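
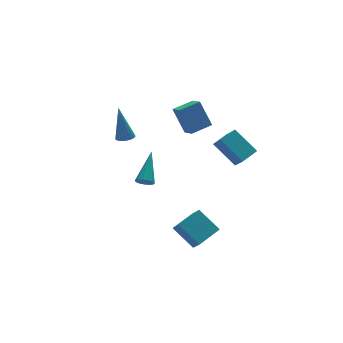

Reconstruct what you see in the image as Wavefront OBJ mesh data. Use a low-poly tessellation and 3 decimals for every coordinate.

v 0.632 -4.195 -3.71
v -0.026 -3.147 -2.696
v 0.592 -3.549 -4.405
v -0.067 -2.5 -3.391
v 2.007 -3.7 -3.329
v 1.348 -2.651 -2.315
v 1.966 -3.053 -4.024
v 1.308 -2.005 -3.01
v -0.232 3.089 0.154
v 0.15 3.467 0.102
v -0.408 3.551 2.226
v -0.037 3.584 0.06
v -0.257 3.615 0.035
v -0.474 3.555 0.03
v -0.649 3.415 0.046
v -0.751 3.219 0.081
v -0.764 3 0.129
v -0.685 2.796 0.181
v -0.528 2.643 0.228
v -0.319 2.567 0.263
v -0.095 2.582 0.279
v 0.104 2.684 0.273
v 0.246 2.856 0.247
v 0.305 3.068 0.204
v 0.271 3.284 0.153
v -1.205 -1.589 -0.081
v -0.765 -1.699 -0.314
v -0.235 -0.291 1.141
v -0.88 -1.478 -0.457
v -1.098 -1.293 -0.482
v -1.35 -1.201 -0.379
v -1.556 -1.233 -0.181
v -1.651 -1.378 0.048
v -1.604 -1.59 0.237
v -1.431 -1.802 0.324
v -1.186 -1.946 0.283
v -0.947 -1.977 0.127
v -0.79 -1.885 -0.096
v 1.662 -1.084 2.46
v 1.301 -0.389 3.901
v 1.649 -0.266 2.062
v 1.288 0.429 3.502
v 2.872 -0.949 2.698
v 2.511 -0.254 4.138
v 2.859 -0.131 2.299
v 2.498 0.564 3.74
v 1.777 -3.317 3.017
v 1.871 -3.945 3.683
v 2.774 -2.917 3.253
v 2.868 -3.546 3.919
v 2.472 -4.394 1.901
v 2.566 -5.023 2.567
v 3.469 -3.995 2.137
v 3.563 -4.623 2.803
f 2 4 1
f 5 2 1
f 1 4 3
f 3 5 1
f 2 8 4
f 6 2 5
f 6 8 2
f 4 8 3
f 7 5 3
f 3 8 7
f 7 6 5
f 8 6 7
f 10 9 12
f 10 12 11
f 12 9 13
f 12 13 11
f 13 9 14
f 13 14 11
f 14 9 15
f 14 15 11
f 15 9 16
f 15 16 11
f 16 9 17
f 16 17 11
f 17 9 18
f 17 18 11
f 18 9 19
f 18 19 11
f 19 9 20
f 19 20 11
f 20 9 21
f 20 21 11
f 21 9 22
f 21 22 11
f 22 9 23
f 22 23 11
f 23 9 24
f 23 24 11
f 24 9 25
f 24 25 11
f 25 9 10
f 25 10 11
f 27 26 29
f 27 29 28
f 29 26 30
f 29 30 28
f 30 26 31
f 30 31 28
f 31 26 32
f 31 32 28
f 32 26 33
f 32 33 28
f 33 26 34
f 33 34 28
f 34 26 35
f 34 35 28
f 35 26 36
f 35 36 28
f 36 26 37
f 36 37 28
f 37 26 38
f 37 38 28
f 38 26 27
f 38 27 28
f 40 42 39
f 43 40 39
f 39 42 41
f 41 43 39
f 40 46 42
f 44 40 43
f 44 46 40
f 42 46 41
f 45 43 41
f 41 46 45
f 45 44 43
f 46 44 45
f 48 50 47
f 51 48 47
f 47 50 49
f 49 51 47
f 48 54 50
f 52 48 51
f 52 54 48
f 50 54 49
f 53 51 49
f 49 54 53
f 53 52 51
f 54 52 53



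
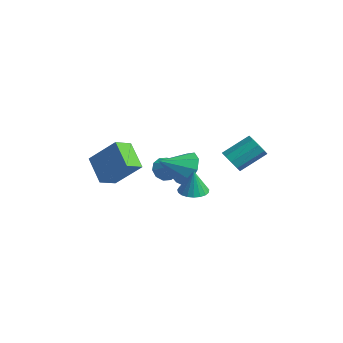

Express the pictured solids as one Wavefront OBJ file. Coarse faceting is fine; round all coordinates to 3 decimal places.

v -2.98 -2.918 -1.719
v -2.889 -3.961 -1.221
v -4.393 -2.575 -0.746
v -4.302 -3.619 -0.247
v -1.758 -2.101 -0.233
v -1.667 -3.145 0.266
v -3.171 -1.759 0.741
v -3.08 -2.802 1.239
v -3.389 0.615 -2.152
v -2.941 0.663 -2.788
v -2.071 0.565 -1.228
v -3.031 1.111 -2.636
v -3.258 1.369 -2.298
v -3.535 1.34 -1.905
v -3.756 1.033 -1.605
v -3.837 0.566 -1.515
v -3.747 0.118 -1.668
v -3.52 -0.14 -2.005
v -3.243 -0.111 -2.399
v -3.022 0.196 -2.698
v 2.918 -0.177 1.617
v 3.483 -0.06 1.186
v 3.907 1.313 2.112
v 3.342 1.197 2.543
v 3.087 0.178 1.014
v 3.512 1.551 1.94
v 2.613 0.25 1.124
v 3.037 1.624 2.05
v 2.281 0.123 1.465
v 2.705 1.496 2.391
v 2.247 -0.145 1.877
v 2.671 1.229 2.803
v 2.527 -0.427 2.167
v 2.951 0.946 3.094
v 2.99 -0.592 2.2
v 3.414 0.781 3.127
v 3.419 -0.563 1.96
v 3.843 0.81 2.887
v 3.614 -0.353 1.56
v 4.038 1.02 2.486
v -0.679 -0.089 -0.583
v 0.333 -0.198 -0.167
v -1.181 -1.511 0.263
v -0.089 0.223 0.291
v -0.787 0.499 0.34
v -1.435 0.5 -0.043
v -1.729 0.225 -0.679
v -1.531 -0.196 -1.27
v -0.935 -0.567 -1.54
v -0.219 -0.714 -1.362
v 0.282 -0.569 -0.82
v 1.131 -1.098 -0.96
v 1.915 -0.943 -0.981
v 1.169 -1.102 0.46
v 1.785 -0.637 -0.976
v 1.541 -0.411 -0.969
v 1.226 -0.304 -0.96
v 0.895 -0.334 -0.951
v 0.604 -0.496 -0.944
v 0.405 -0.762 -0.939
v 0.331 -1.086 -0.938
v 0.396 -1.413 -0.941
v 0.587 -1.685 -0.947
v 0.873 -1.855 -0.955
v 1.203 -1.895 -0.964
v 1.521 -1.797 -0.972
v 1.771 -1.578 -0.978
v 1.911 -1.276 -0.981
f 2 4 1
f 5 2 1
f 1 4 3
f 3 5 1
f 2 8 4
f 6 2 5
f 6 8 2
f 4 8 3
f 7 5 3
f 3 8 7
f 7 6 5
f 8 6 7
f 10 9 12
f 10 12 11
f 12 9 13
f 12 13 11
f 13 9 14
f 13 14 11
f 14 9 15
f 14 15 11
f 15 9 16
f 15 16 11
f 16 9 17
f 16 17 11
f 17 9 18
f 17 18 11
f 18 9 19
f 18 19 11
f 19 9 20
f 19 20 11
f 20 9 10
f 20 10 11
f 22 21 25
f 22 25 23
f 23 25 26
f 23 26 24
f 25 21 27
f 25 27 26
f 26 27 28
f 26 28 24
f 27 21 29
f 27 29 28
f 28 29 30
f 28 30 24
f 29 21 31
f 29 31 30
f 30 31 32
f 30 32 24
f 31 21 33
f 31 33 32
f 32 33 34
f 32 34 24
f 33 21 35
f 33 35 34
f 34 35 36
f 34 36 24
f 35 21 37
f 35 37 36
f 36 37 38
f 36 38 24
f 37 21 39
f 37 39 38
f 38 39 40
f 38 40 24
f 39 21 22
f 39 22 40
f 40 22 23
f 40 23 24
f 42 41 44
f 42 44 43
f 44 41 45
f 44 45 43
f 45 41 46
f 45 46 43
f 46 41 47
f 46 47 43
f 47 41 48
f 47 48 43
f 48 41 49
f 48 49 43
f 49 41 50
f 49 50 43
f 50 41 51
f 50 51 43
f 51 41 42
f 51 42 43
f 53 52 55
f 53 55 54
f 55 52 56
f 55 56 54
f 56 52 57
f 56 57 54
f 57 52 58
f 57 58 54
f 58 52 59
f 58 59 54
f 59 52 60
f 59 60 54
f 60 52 61
f 60 61 54
f 61 52 62
f 61 62 54
f 62 52 63
f 62 63 54
f 63 52 64
f 63 64 54
f 64 52 65
f 64 65 54
f 65 52 66
f 65 66 54
f 66 52 67
f 66 67 54
f 67 52 68
f 67 68 54
f 68 52 53
f 68 53 54



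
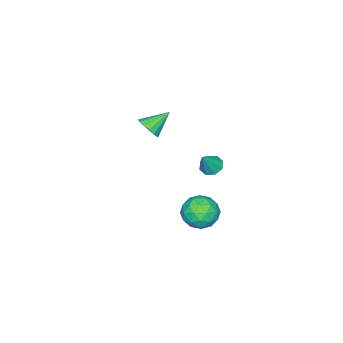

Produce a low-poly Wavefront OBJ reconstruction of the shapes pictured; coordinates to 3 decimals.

v 2.452 4.162 1.08
v 3.353 4.149 0.373
v 1.607 2.891 0.027
v 2.508 2.878 -0.68
v 2.605 2.452 0.38
v 3.127 3.238 1.031
v 1.833 3.802 -0.631
v 2.355 4.588 0.02
v 2.971 3.926 -0.684
v 3.448 3.092 -0.06
v 1.512 3.948 0.46
v 1.989 3.114 1.084
v 2.977 4.267 0.819
v 1.983 2.773 -0.419
v 2.04 2.523 0.204
v 2.57 2.515 -0.212
v 2.844 3.732 1.205
v 3.374 3.724 0.79
v 2.934 2.727 0.794
v 1.586 3.316 -0.39
v 2.116 3.308 -0.805
v 2.39 4.525 0.612
v 2.92 4.517 0.196
v 2.026 4.313 -0.394
v 3.282 4.128 -0.218
v 2.785 3.381 -0.837
v 2.388 3.924 -0.808
v 2.695 4.386 -0.426
v 3.562 3.638 0.149
v 3.066 2.891 -0.47
v 3.123 2.641 0.153
v 3.429 3.103 0.535
v 3.338 3.507 -0.473
v 1.894 4.149 0.87
v 1.398 3.402 0.251
v 1.531 3.937 -0.135
v 1.837 4.399 0.247
v 2.175 3.659 1.237
v 1.678 2.912 0.618
v 2.265 2.654 0.826
v 2.572 3.116 1.208
v 1.622 3.533 0.873
v -2.867 -3.982 0.441
v -2.307 -3.876 1.085
v -4.113 -3.338 1.419
v -2.291 -3.495 0.854
v -2.429 -3.245 0.513
v -2.685 -3.193 0.152
v -2.99 -3.352 -0.131
v -3.261 -3.68 -0.261
v -3.427 -4.089 -0.203
v -3.443 -4.469 0.028
v -3.304 -4.719 0.369
v -3.049 -4.772 0.73
v -2.744 -4.613 1.013
v -2.473 -4.285 1.143
v -1.544 1.417 0.504
v -1.144 1.958 0.22
v -0.636 1.423 1.796
v -1.574 2.147 0.522
v -1.987 1.908 0.813
v -2.141 1.382 0.923
v -1.945 0.877 0.787
v -1.514 0.688 0.485
v -1.101 0.927 0.194
v -0.948 1.453 0.084
f 1 38 17
f 38 12 41
f 17 41 6
f 38 41 17
f 1 17 13
f 17 6 18
f 13 18 2
f 17 18 13
f 1 13 22
f 13 2 23
f 22 23 8
f 13 23 22
f 1 22 34
f 22 8 37
f 34 37 11
f 22 37 34
f 1 34 38
f 34 11 42
f 38 42 12
f 34 42 38
f 2 18 29
f 18 6 32
f 29 32 10
f 18 32 29
f 6 41 19
f 41 12 40
f 19 40 5
f 41 40 19
f 12 42 39
f 42 11 35
f 39 35 3
f 42 35 39
f 11 37 36
f 37 8 24
f 36 24 7
f 37 24 36
f 8 23 28
f 23 2 25
f 28 25 9
f 23 25 28
f 4 30 16
f 30 10 31
f 16 31 5
f 30 31 16
f 4 16 14
f 16 5 15
f 14 15 3
f 16 15 14
f 4 14 21
f 14 3 20
f 21 20 7
f 14 20 21
f 4 21 26
f 21 7 27
f 26 27 9
f 21 27 26
f 4 26 30
f 26 9 33
f 30 33 10
f 26 33 30
f 5 31 19
f 31 10 32
f 19 32 6
f 31 32 19
f 3 15 39
f 15 5 40
f 39 40 12
f 15 40 39
f 7 20 36
f 20 3 35
f 36 35 11
f 20 35 36
f 9 27 28
f 27 7 24
f 28 24 8
f 27 24 28
f 10 33 29
f 33 9 25
f 29 25 2
f 33 25 29
f 44 43 46
f 44 46 45
f 46 43 47
f 46 47 45
f 47 43 48
f 47 48 45
f 48 43 49
f 48 49 45
f 49 43 50
f 49 50 45
f 50 43 51
f 50 51 45
f 51 43 52
f 51 52 45
f 52 43 53
f 52 53 45
f 53 43 54
f 53 54 45
f 54 43 55
f 54 55 45
f 55 43 56
f 55 56 45
f 56 43 44
f 56 44 45
f 58 57 60
f 58 60 59
f 60 57 61
f 60 61 59
f 61 57 62
f 61 62 59
f 62 57 63
f 62 63 59
f 63 57 64
f 63 64 59
f 64 57 65
f 64 65 59
f 65 57 66
f 65 66 59
f 66 57 58
f 66 58 59



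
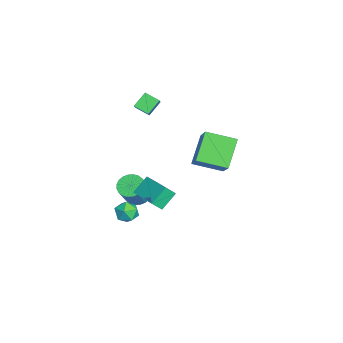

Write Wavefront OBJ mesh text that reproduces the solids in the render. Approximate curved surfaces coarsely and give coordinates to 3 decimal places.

v -0.795 -1.246 -1.181
v -0.546 -1.788 -0.52
v 0.767 -0.098 -0.828
v 1.015 -0.639 -0.167
v -0.095 -1.941 -2.013
v 0.153 -2.482 -1.352
v 1.466 -0.792 -1.66
v 1.715 -1.334 -0.999
v -0.489 1.168 3.135
v 1.04 1.505 4.58
v -0.423 2.894 2.664
v 1.105 3.23 4.109
v 0.875 0.75 1.791
v 2.403 1.086 3.236
v 0.94 2.475 1.32
v 2.469 2.812 2.765
v -1.789 -2.42 -3.014
v -1.195 -1.94 -3.284
v -0.297 -2.261 -1.876
v -0.891 -2.74 -1.606
v -1.373 -1.734 -3.123
v -0.474 -2.054 -1.716
v -1.614 -1.632 -2.946
v -0.715 -1.952 -1.539
v -1.881 -1.65 -2.779
v -0.983 -1.97 -1.372
v -2.135 -1.785 -2.648
v -1.237 -2.106 -1.241
v -2.336 -2.017 -2.573
v -1.438 -2.337 -1.165
v -2.454 -2.31 -2.564
v -1.556 -2.631 -1.157
v -2.471 -2.62 -2.624
v -1.572 -2.94 -1.217
v -2.383 -2.899 -2.744
v -1.485 -3.22 -1.336
v -2.206 -3.106 -2.904
v -1.307 -3.426 -1.497
v -1.965 -3.208 -3.081
v -1.066 -3.528 -1.674
v -1.697 -3.19 -3.248
v -0.799 -3.51 -1.841
v -1.443 -3.054 -3.379
v -0.545 -3.375 -1.972
v -1.242 -2.823 -3.455
v -0.344 -3.143 -2.047
v -1.124 -2.529 -3.463
v -0.226 -2.85 -2.056
v -1.108 -2.22 -3.403
v -0.209 -2.54 -1.996
v -1.529 -2.538 -3.719
v -1.026 -2.3 -4.293
v -0.894 -3.66 -3.627
v -0.391 -3.422 -4.201
v -0.374 -3.07 -3.484
v -0.767 -2.376 -3.541
v -1.153 -3.584 -4.379
v -1.546 -2.89 -4.436
v -0.794 -2.947 -4.701
v -0.313 -2.629 -4.148
v -1.607 -3.331 -3.772
v -1.126 -3.013 -3.219
v -4.728 -2.154 3.387
v -3.825 -2.135 4.147
v -4.412 -1.326 2.991
v -3.509 -1.307 3.751
v -4.111 -2.733 2.669
v -3.208 -2.714 3.429
v -3.795 -1.905 2.273
v -2.892 -1.886 3.033
f 2 4 1
f 5 2 1
f 1 4 3
f 3 5 1
f 2 8 4
f 6 2 5
f 6 8 2
f 4 8 3
f 7 5 3
f 3 8 7
f 7 6 5
f 8 6 7
f 10 12 9
f 13 10 9
f 9 12 11
f 11 13 9
f 10 16 12
f 14 10 13
f 14 16 10
f 12 16 11
f 15 13 11
f 11 16 15
f 15 14 13
f 16 14 15
f 18 17 21
f 18 21 19
f 19 21 22
f 19 22 20
f 21 17 23
f 21 23 22
f 22 23 24
f 22 24 20
f 23 17 25
f 23 25 24
f 24 25 26
f 24 26 20
f 25 17 27
f 25 27 26
f 26 27 28
f 26 28 20
f 27 17 29
f 27 29 28
f 28 29 30
f 28 30 20
f 29 17 31
f 29 31 30
f 30 31 32
f 30 32 20
f 31 17 33
f 31 33 32
f 32 33 34
f 32 34 20
f 33 17 35
f 33 35 34
f 34 35 36
f 34 36 20
f 35 17 37
f 35 37 36
f 36 37 38
f 36 38 20
f 37 17 39
f 37 39 38
f 38 39 40
f 38 40 20
f 39 17 41
f 39 41 40
f 40 41 42
f 40 42 20
f 41 17 43
f 41 43 42
f 42 43 44
f 42 44 20
f 43 17 45
f 43 45 44
f 44 45 46
f 44 46 20
f 45 17 47
f 45 47 46
f 46 47 48
f 46 48 20
f 47 17 49
f 47 49 48
f 48 49 50
f 48 50 20
f 49 17 18
f 49 18 50
f 50 18 19
f 50 19 20
f 51 62 56
f 51 56 52
f 51 52 58
f 51 58 61
f 51 61 62
f 52 56 60
f 56 62 55
f 62 61 53
f 61 58 57
f 58 52 59
f 54 60 55
f 54 55 53
f 54 53 57
f 54 57 59
f 54 59 60
f 55 60 56
f 53 55 62
f 57 53 61
f 59 57 58
f 60 59 52
f 64 66 63
f 67 64 63
f 63 66 65
f 65 67 63
f 64 70 66
f 68 64 67
f 68 70 64
f 66 70 65
f 69 67 65
f 65 70 69
f 69 68 67
f 70 68 69



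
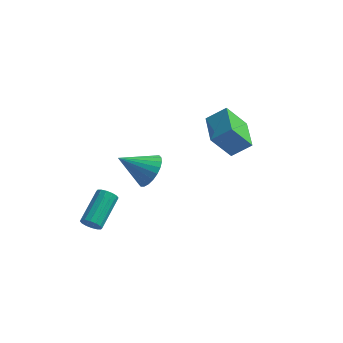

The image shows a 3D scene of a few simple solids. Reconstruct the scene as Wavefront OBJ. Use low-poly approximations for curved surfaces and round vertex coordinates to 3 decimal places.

v -1.733 -3.361 -2.837
v -1.273 -3.25 -3.173
v -1.028 -1.489 -2.259
v -1.487 -1.599 -1.923
v -1.508 -3.139 -3.324
v -1.263 -1.378 -2.409
v -1.803 -3.088 -3.344
v -1.558 -1.326 -2.43
v -2.079 -3.109 -3.229
v -1.834 -1.348 -2.314
v -2.263 -3.198 -3.008
v -2.017 -1.437 -2.093
v -2.304 -3.331 -2.742
v -2.059 -1.569 -1.827
v -2.192 -3.471 -2.501
v -1.947 -1.71 -1.587
v -1.957 -3.582 -2.351
v -1.712 -1.821 -1.436
v -1.662 -3.634 -2.33
v -1.417 -1.872 -1.416
v -1.386 -3.612 -2.446
v -1.141 -1.851 -1.531
v -1.203 -3.523 -2.667
v -0.957 -1.762 -1.752
v -1.161 -3.391 -2.933
v -0.916 -1.629 -2.018
v -0.888 3.28 -3.888
v -0.404 3.685 -3.024
v -2.412 2.72 -2.772
v -0.623 4.015 -3.157
v -0.882 4.233 -3.401
v -1.142 4.306 -3.72
v -1.364 4.223 -4.064
v -1.513 3.996 -4.381
v -1.566 3.66 -4.623
v -1.517 3.267 -4.754
v -1.372 2.875 -4.752
v -1.153 2.545 -4.619
v -0.894 2.327 -4.375
v -0.634 2.255 -4.056
v -0.413 2.338 -3.712
v -0.264 2.565 -3.395
v -0.21 2.9 -3.153
v -0.259 3.294 -3.022
v 4.285 -0.067 1.187
v 3.387 -0.569 2.54
v 3.554 1.627 1.33
v 2.656 1.125 2.683
v 5.224 0.275 1.937
v 4.326 -0.227 3.29
v 4.493 1.969 2.08
v 3.595 1.467 3.433
f 2 1 5
f 2 5 3
f 3 5 6
f 3 6 4
f 5 1 7
f 5 7 6
f 6 7 8
f 6 8 4
f 7 1 9
f 7 9 8
f 8 9 10
f 8 10 4
f 9 1 11
f 9 11 10
f 10 11 12
f 10 12 4
f 11 1 13
f 11 13 12
f 12 13 14
f 12 14 4
f 13 1 15
f 13 15 14
f 14 15 16
f 14 16 4
f 15 1 17
f 15 17 16
f 16 17 18
f 16 18 4
f 17 1 19
f 17 19 18
f 18 19 20
f 18 20 4
f 19 1 21
f 19 21 20
f 20 21 22
f 20 22 4
f 21 1 23
f 21 23 22
f 22 23 24
f 22 24 4
f 23 1 25
f 23 25 24
f 24 25 26
f 24 26 4
f 25 1 2
f 25 2 26
f 26 2 3
f 26 3 4
f 28 27 30
f 28 30 29
f 30 27 31
f 30 31 29
f 31 27 32
f 31 32 29
f 32 27 33
f 32 33 29
f 33 27 34
f 33 34 29
f 34 27 35
f 34 35 29
f 35 27 36
f 35 36 29
f 36 27 37
f 36 37 29
f 37 27 38
f 37 38 29
f 38 27 39
f 38 39 29
f 39 27 40
f 39 40 29
f 40 27 41
f 40 41 29
f 41 27 42
f 41 42 29
f 42 27 43
f 42 43 29
f 43 27 44
f 43 44 29
f 44 27 28
f 44 28 29
f 46 48 45
f 49 46 45
f 45 48 47
f 47 49 45
f 46 52 48
f 50 46 49
f 50 52 46
f 48 52 47
f 51 49 47
f 47 52 51
f 51 50 49
f 52 50 51



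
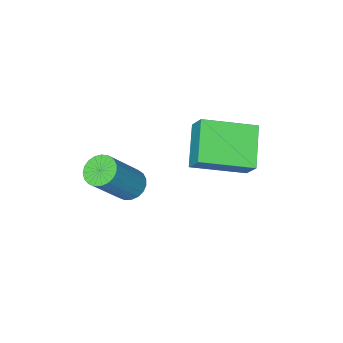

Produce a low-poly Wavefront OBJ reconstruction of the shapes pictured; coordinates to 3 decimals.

v -0.236 1.409 2.457
v -0.117 2.006 3.262
v -1.783 2.391 1.956
v -1.665 2.988 2.762
v 0.685 2.412 1.578
v 0.803 3.009 2.384
v -0.863 3.394 1.078
v -0.744 3.991 1.883
v 0.779 -0.621 -1.735
v 1.277 -0.582 -2.119
v 2.54 -0.48 -0.469
v 2.041 -0.519 -0.085
v 1.213 -0.33 -2.086
v 2.476 -0.228 -0.436
v 1.075 -0.128 -1.992
v 2.338 -0.026 -0.342
v 0.885 -0.012 -1.854
v 2.148 0.09 -0.204
v 0.677 -0.001 -1.695
v 1.94 0.101 -0.046
v 0.486 -0.097 -1.543
v 1.749 0.005 0.106
v 0.346 -0.284 -1.425
v 1.609 -0.182 0.225
v 0.281 -0.529 -1.359
v 1.544 -0.427 0.29
v 0.302 -0.79 -1.359
v 1.565 -0.688 0.29
v 0.405 -1.022 -1.424
v 1.668 -0.92 0.226
v 0.573 -1.185 -1.542
v 1.836 -1.083 0.107
v 0.776 -1.25 -1.694
v 2.039 -1.148 -0.045
v 0.98 -1.206 -1.853
v 2.243 -1.104 -0.203
v 1.149 -1.061 -1.991
v 2.412 -0.959 -0.342
v 1.254 -0.84 -2.085
v 2.517 -0.738 -0.436
f 2 4 1
f 5 2 1
f 1 4 3
f 3 5 1
f 2 8 4
f 6 2 5
f 6 8 2
f 4 8 3
f 7 5 3
f 3 8 7
f 7 6 5
f 8 6 7
f 10 9 13
f 10 13 11
f 11 13 14
f 11 14 12
f 13 9 15
f 13 15 14
f 14 15 16
f 14 16 12
f 15 9 17
f 15 17 16
f 16 17 18
f 16 18 12
f 17 9 19
f 17 19 18
f 18 19 20
f 18 20 12
f 19 9 21
f 19 21 20
f 20 21 22
f 20 22 12
f 21 9 23
f 21 23 22
f 22 23 24
f 22 24 12
f 23 9 25
f 23 25 24
f 24 25 26
f 24 26 12
f 25 9 27
f 25 27 26
f 26 27 28
f 26 28 12
f 27 9 29
f 27 29 28
f 28 29 30
f 28 30 12
f 29 9 31
f 29 31 30
f 30 31 32
f 30 32 12
f 31 9 33
f 31 33 32
f 32 33 34
f 32 34 12
f 33 9 35
f 33 35 34
f 34 35 36
f 34 36 12
f 35 9 37
f 35 37 36
f 36 37 38
f 36 38 12
f 37 9 39
f 37 39 38
f 38 39 40
f 38 40 12
f 39 9 10
f 39 10 40
f 40 10 11
f 40 11 12



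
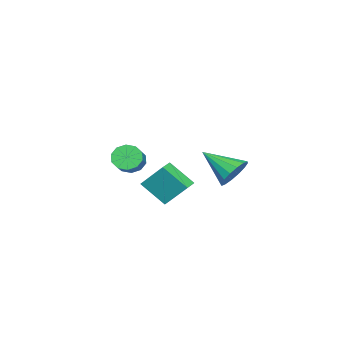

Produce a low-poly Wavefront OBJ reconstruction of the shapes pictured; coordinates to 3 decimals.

v -0.254 -0.584 -3.252
v -0.193 0.673 -1.829
v -0.145 0.805 -4.484
v -0.084 2.063 -3.061
v 0.644 -0.643 -3.239
v 0.705 0.615 -1.816
v 0.753 0.747 -4.471
v 0.814 2.004 -3.048
v 0.903 4.572 -1.598
v 1.533 4.922 -0.849
v 0.577 2.728 -0.462
v 1.043 5.095 -0.71
v 0.514 5.127 -0.809
v 0.09 5.01 -1.119
v -0.116 4.776 -1.558
v -0.05 4.488 -2.007
v 0.272 4.221 -2.347
v 0.762 4.049 -2.486
v 1.291 4.017 -2.388
v 1.715 4.133 -2.077
v 1.921 4.367 -1.639
v 1.855 4.656 -1.189
v -3.458 -2.802 -3.49
v -3.016 -2.586 -4.232
v -1.94 -2.382 -3.531
v -2.382 -2.598 -2.79
v -3.237 -2.126 -4.026
v -2.161 -1.923 -3.325
v -3.542 -1.925 -3.616
v -2.467 -1.721 -2.915
v -3.816 -2.058 -3.157
v -2.74 -1.854 -2.456
v -3.952 -2.476 -2.826
v -2.877 -2.272 -2.125
v -3.9 -3.018 -2.749
v -2.824 -2.814 -2.048
v -3.679 -3.477 -2.955
v -2.603 -3.274 -2.254
v -3.373 -3.679 -3.365
v -2.298 -3.475 -2.664
v -3.1 -3.546 -3.824
v -2.024 -3.342 -3.123
v -2.963 -3.128 -4.155
v -1.888 -2.924 -3.454
f 2 4 1
f 5 2 1
f 1 4 3
f 3 5 1
f 2 8 4
f 6 2 5
f 6 8 2
f 4 8 3
f 7 5 3
f 3 8 7
f 7 6 5
f 8 6 7
f 10 9 12
f 10 12 11
f 12 9 13
f 12 13 11
f 13 9 14
f 13 14 11
f 14 9 15
f 14 15 11
f 15 9 16
f 15 16 11
f 16 9 17
f 16 17 11
f 17 9 18
f 17 18 11
f 18 9 19
f 18 19 11
f 19 9 20
f 19 20 11
f 20 9 21
f 20 21 11
f 21 9 22
f 21 22 11
f 22 9 10
f 22 10 11
f 24 23 27
f 24 27 25
f 25 27 28
f 25 28 26
f 27 23 29
f 27 29 28
f 28 29 30
f 28 30 26
f 29 23 31
f 29 31 30
f 30 31 32
f 30 32 26
f 31 23 33
f 31 33 32
f 32 33 34
f 32 34 26
f 33 23 35
f 33 35 34
f 34 35 36
f 34 36 26
f 35 23 37
f 35 37 36
f 36 37 38
f 36 38 26
f 37 23 39
f 37 39 38
f 38 39 40
f 38 40 26
f 39 23 41
f 39 41 40
f 40 41 42
f 40 42 26
f 41 23 43
f 41 43 42
f 42 43 44
f 42 44 26
f 43 23 24
f 43 24 44
f 44 24 25
f 44 25 26



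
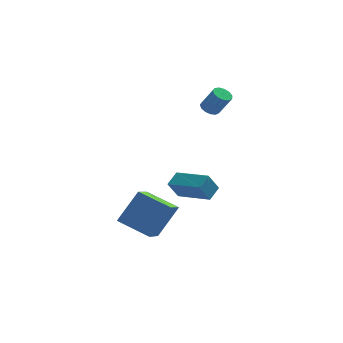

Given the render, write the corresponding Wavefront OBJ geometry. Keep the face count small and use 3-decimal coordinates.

v 0.719 -5.002 -0.446
v 1.191 -4.334 -0.004
v -0.736 -3.707 -0.852
v -0.264 -3.038 -0.41
v 1.244 -4.722 -1.43
v 1.716 -4.053 -0.988
v -0.211 -3.426 -1.836
v 0.261 -2.758 -1.394
v -1.176 -2.855 -4.939
v -1.64 -4.284 -4.165
v -2.722 -1.985 -4.259
v -3.185 -3.413 -3.484
v -0.115 -2.287 -3.256
v -0.578 -3.715 -2.481
v -1.66 -1.416 -2.575
v -2.124 -2.845 -1.801
v 1.649 1.437 1.879
v 2.019 1.852 1.814
v 2.642 1.477 2.975
v 2.271 1.063 3.041
v 1.78 1.972 1.981
v 2.403 1.598 3.142
v 1.499 1.922 2.116
v 2.122 1.548 3.277
v 1.266 1.719 2.175
v 1.889 1.345 3.337
v 1.154 1.426 2.141
v 1.777 1.052 3.302
v 1.199 1.136 2.024
v 1.822 0.762 3.185
v 1.387 0.942 1.86
v 2.01 0.568 3.022
v 1.658 0.906 1.703
v 2.281 0.531 2.865
v 1.926 1.038 1.602
v 2.549 0.663 2.763
v 2.106 1.296 1.589
v 2.729 0.922 2.75
v 2.141 1.6 1.668
v 2.764 1.226 2.829
f 2 4 1
f 5 2 1
f 1 4 3
f 3 5 1
f 2 8 4
f 6 2 5
f 6 8 2
f 4 8 3
f 7 5 3
f 3 8 7
f 7 6 5
f 8 6 7
f 10 12 9
f 13 10 9
f 9 12 11
f 11 13 9
f 10 16 12
f 14 10 13
f 14 16 10
f 12 16 11
f 15 13 11
f 11 16 15
f 15 14 13
f 16 14 15
f 18 17 21
f 18 21 19
f 19 21 22
f 19 22 20
f 21 17 23
f 21 23 22
f 22 23 24
f 22 24 20
f 23 17 25
f 23 25 24
f 24 25 26
f 24 26 20
f 25 17 27
f 25 27 26
f 26 27 28
f 26 28 20
f 27 17 29
f 27 29 28
f 28 29 30
f 28 30 20
f 29 17 31
f 29 31 30
f 30 31 32
f 30 32 20
f 31 17 33
f 31 33 32
f 32 33 34
f 32 34 20
f 33 17 35
f 33 35 34
f 34 35 36
f 34 36 20
f 35 17 37
f 35 37 36
f 36 37 38
f 36 38 20
f 37 17 39
f 37 39 38
f 38 39 40
f 38 40 20
f 39 17 18
f 39 18 40
f 40 18 19
f 40 19 20



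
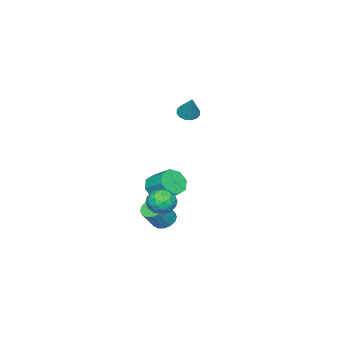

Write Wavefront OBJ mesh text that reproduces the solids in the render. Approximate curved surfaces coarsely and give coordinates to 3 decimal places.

v 0.928 1.368 -2.964
v 1.4 1.701 -3.26
v 2.165 1.566 -2.192
v 1.692 1.232 -1.896
v 1.217 1.934 -3.099
v 1.982 1.798 -2.032
v 0.957 2.014 -2.903
v 1.721 1.879 -1.835
v 0.688 1.921 -2.722
v 1.453 1.786 -1.654
v 0.484 1.68 -2.606
v 1.248 1.545 -1.539
v 0.399 1.355 -2.586
v 1.163 1.22 -1.519
v 0.455 1.034 -2.668
v 1.22 0.899 -1.6
v 0.638 0.802 -2.828
v 1.403 0.666 -1.761
v 0.899 0.721 -3.025
v 1.663 0.586 -1.957
v 1.167 0.814 -3.206
v 1.932 0.679 -2.138
v 1.372 1.055 -3.321
v 2.136 0.92 -2.254
v 1.457 1.38 -3.341
v 2.221 1.245 -2.274
v 2.343 2.576 -0.036
v 2.892 3.104 -0.19
v 2.668 1.936 -1.07
v 3.217 2.464 -1.224
v 3.295 1.989 -0.613
v 3.095 2.385 0.026
v 2.465 2.655 -1.286
v 2.265 3.051 -0.647
v 2.968 3.153 -0.963
v 3.481 2.742 -0.547
v 2.079 2.298 -0.713
v 2.592 1.887 -0.297
v 2.589 2.896 -0.022
v 2.971 2.144 -1.238
v 3.017 1.865 -0.879
v 3.34 2.175 -0.969
v 2.708 2.473 0.105
v 3.031 2.784 0.014
v 3.268 2.129 -0.234
v 2.529 2.256 -1.274
v 2.852 2.567 -1.365
v 2.22 2.865 -0.291
v 2.543 3.175 -0.381
v 2.292 2.911 -1.026
v 2.957 3.236 -0.567
v 3.148 2.86 -1.175
v 2.706 2.972 -1.211
v 2.588 3.204 -0.836
v 3.258 2.994 -0.323
v 3.449 2.618 -0.931
v 3.495 2.338 -0.571
v 3.377 2.571 -0.196
v 3.303 3.023 -0.777
v 2.111 2.422 -0.329
v 2.302 2.046 -0.937
v 2.183 2.469 -1.064
v 2.065 2.702 -0.689
v 2.412 2.18 -0.085
v 2.603 1.804 -0.693
v 2.972 1.836 -0.424
v 2.854 2.068 -0.049
v 2.257 2.017 -0.483
v -0.357 0.061 -1.702
v 0.003 -0.38 -1.14
v 0.137 0.678 -0.396
v -0.223 1.119 -0.958
v 0.4 -0.146 -1.544
v 0.533 0.912 -0.8
v 0.353 0.21 -2.04
v 0.486 1.267 -1.296
v -0.109 0.478 -2.339
v 0.024 1.536 -1.594
v -0.717 0.502 -2.264
v -0.583 1.56 -1.52
v -1.113 0.268 -1.86
v -0.98 1.326 -1.116
v -1.066 -0.087 -1.364
v -0.933 0.97 -0.62
v -0.604 -0.356 -1.066
v -0.471 0.702 -0.321
v -3.995 -0.655 1.909
v -3.44 -0.799 1.733
v -3.445 -0.045 3.151
v -3.49 -0.515 1.616
v -3.676 -0.27 1.578
v -3.947 -0.127 1.628
v -4.232 -0.126 1.753
v -4.452 -0.267 1.92
v -4.551 -0.512 2.084
v -4.5 -0.795 2.201
v -4.315 -1.041 2.239
v -4.043 -1.183 2.189
v -3.759 -1.184 2.064
v -3.538 -1.044 1.897
f 2 1 5
f 2 5 3
f 3 5 6
f 3 6 4
f 5 1 7
f 5 7 6
f 6 7 8
f 6 8 4
f 7 1 9
f 7 9 8
f 8 9 10
f 8 10 4
f 9 1 11
f 9 11 10
f 10 11 12
f 10 12 4
f 11 1 13
f 11 13 12
f 12 13 14
f 12 14 4
f 13 1 15
f 13 15 14
f 14 15 16
f 14 16 4
f 15 1 17
f 15 17 16
f 16 17 18
f 16 18 4
f 17 1 19
f 17 19 18
f 18 19 20
f 18 20 4
f 19 1 21
f 19 21 20
f 20 21 22
f 20 22 4
f 21 1 23
f 21 23 22
f 22 23 24
f 22 24 4
f 23 1 25
f 23 25 24
f 24 25 26
f 24 26 4
f 25 1 2
f 25 2 26
f 26 2 3
f 26 3 4
f 27 64 43
f 64 38 67
f 43 67 32
f 64 67 43
f 27 43 39
f 43 32 44
f 39 44 28
f 43 44 39
f 27 39 48
f 39 28 49
f 48 49 34
f 39 49 48
f 27 48 60
f 48 34 63
f 60 63 37
f 48 63 60
f 27 60 64
f 60 37 68
f 64 68 38
f 60 68 64
f 28 44 55
f 44 32 58
f 55 58 36
f 44 58 55
f 32 67 45
f 67 38 66
f 45 66 31
f 67 66 45
f 38 68 65
f 68 37 61
f 65 61 29
f 68 61 65
f 37 63 62
f 63 34 50
f 62 50 33
f 63 50 62
f 34 49 54
f 49 28 51
f 54 51 35
f 49 51 54
f 30 56 42
f 56 36 57
f 42 57 31
f 56 57 42
f 30 42 40
f 42 31 41
f 40 41 29
f 42 41 40
f 30 40 47
f 40 29 46
f 47 46 33
f 40 46 47
f 30 47 52
f 47 33 53
f 52 53 35
f 47 53 52
f 30 52 56
f 52 35 59
f 56 59 36
f 52 59 56
f 31 57 45
f 57 36 58
f 45 58 32
f 57 58 45
f 29 41 65
f 41 31 66
f 65 66 38
f 41 66 65
f 33 46 62
f 46 29 61
f 62 61 37
f 46 61 62
f 35 53 54
f 53 33 50
f 54 50 34
f 53 50 54
f 36 59 55
f 59 35 51
f 55 51 28
f 59 51 55
f 70 69 73
f 70 73 71
f 71 73 74
f 71 74 72
f 73 69 75
f 73 75 74
f 74 75 76
f 74 76 72
f 75 69 77
f 75 77 76
f 76 77 78
f 76 78 72
f 77 69 79
f 77 79 78
f 78 79 80
f 78 80 72
f 79 69 81
f 79 81 80
f 80 81 82
f 80 82 72
f 81 69 83
f 81 83 82
f 82 83 84
f 82 84 72
f 83 69 85
f 83 85 84
f 84 85 86
f 84 86 72
f 85 69 70
f 85 70 86
f 86 70 71
f 86 71 72
f 88 87 90
f 88 90 89
f 90 87 91
f 90 91 89
f 91 87 92
f 91 92 89
f 92 87 93
f 92 93 89
f 93 87 94
f 93 94 89
f 94 87 95
f 94 95 89
f 95 87 96
f 95 96 89
f 96 87 97
f 96 97 89
f 97 87 98
f 97 98 89
f 98 87 99
f 98 99 89
f 99 87 100
f 99 100 89
f 100 87 88
f 100 88 89



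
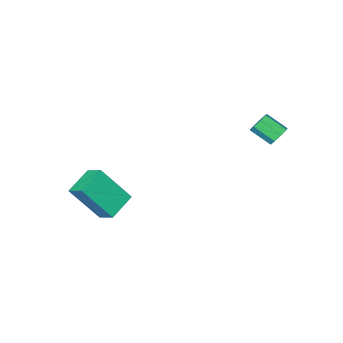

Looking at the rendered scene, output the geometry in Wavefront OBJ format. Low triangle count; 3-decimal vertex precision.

v 1.656 -2.537 -3.674
v 1.565 -1.611 -3.146
v 2.932 -2.096 -4.229
v 2.841 -1.17 -3.701
v 2.679 -3.39 -1.999
v 2.588 -2.464 -1.471
v 3.955 -2.949 -2.554
v 3.864 -2.023 -2.026
v -2.656 3.244 1.848
v -2.19 3.549 1.9
v -1.717 2.721 2.523
v -2.184 2.416 2.472
v -2.471 3.626 2.214
v -1.998 2.797 2.838
v -2.861 3.478 2.314
v -2.388 2.65 2.938
v -3.131 3.194 2.141
v -2.658 2.365 2.765
v -3.123 2.939 1.797
v -2.65 2.111 2.42
v -2.842 2.863 1.482
v -2.369 2.034 2.106
v -2.452 3.01 1.382
v -1.979 2.182 2.006
v -2.182 3.295 1.555
v -1.709 2.466 2.179
f 2 4 1
f 5 2 1
f 1 4 3
f 3 5 1
f 2 8 4
f 6 2 5
f 6 8 2
f 4 8 3
f 7 5 3
f 3 8 7
f 7 6 5
f 8 6 7
f 10 9 13
f 10 13 11
f 11 13 14
f 11 14 12
f 13 9 15
f 13 15 14
f 14 15 16
f 14 16 12
f 15 9 17
f 15 17 16
f 16 17 18
f 16 18 12
f 17 9 19
f 17 19 18
f 18 19 20
f 18 20 12
f 19 9 21
f 19 21 20
f 20 21 22
f 20 22 12
f 21 9 23
f 21 23 22
f 22 23 24
f 22 24 12
f 23 9 25
f 23 25 24
f 24 25 26
f 24 26 12
f 25 9 10
f 25 10 26
f 26 10 11
f 26 11 12



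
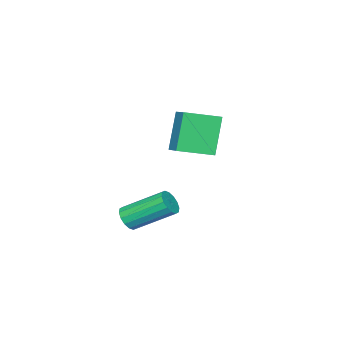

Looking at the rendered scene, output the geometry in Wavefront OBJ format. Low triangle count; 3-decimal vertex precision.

v -4.173 -1.301 0.288
v -5.068 -1.609 2.241
v -3.398 -0.245 0.81
v -4.293 -0.553 2.763
v -2.887 -2.447 0.697
v -3.782 -2.755 2.65
v -2.112 -1.391 1.219
v -3.007 -1.699 3.172
v 1.573 -1.022 -1.353
v 2.159 -0.719 -1.349
v 1.313 0.905 -0.184
v 0.727 0.602 -0.187
v 2 -0.601 -1.628
v 1.155 1.022 -0.463
v 1.727 -0.597 -1.833
v 0.882 1.027 -0.668
v 1.413 -0.706 -1.909
v 0.567 0.918 -0.744
v 1.141 -0.9 -1.836
v 0.295 0.724 -0.671
v 0.985 -1.126 -1.634
v 0.139 0.497 -0.469
v 0.987 -1.325 -1.356
v 0.141 0.299 -0.191
v 1.145 -1.442 -1.077
v 0.3 0.181 0.088
v 1.418 -1.447 -0.872
v 0.573 0.177 0.293
v 1.733 -1.338 -0.796
v 0.887 0.286 0.369
v 2.005 -1.144 -0.869
v 1.159 0.48 0.296
v 2.161 -0.917 -1.071
v 1.315 0.706 0.094
f 2 4 1
f 5 2 1
f 1 4 3
f 3 5 1
f 2 8 4
f 6 2 5
f 6 8 2
f 4 8 3
f 7 5 3
f 3 8 7
f 7 6 5
f 8 6 7
f 10 9 13
f 10 13 11
f 11 13 14
f 11 14 12
f 13 9 15
f 13 15 14
f 14 15 16
f 14 16 12
f 15 9 17
f 15 17 16
f 16 17 18
f 16 18 12
f 17 9 19
f 17 19 18
f 18 19 20
f 18 20 12
f 19 9 21
f 19 21 20
f 20 21 22
f 20 22 12
f 21 9 23
f 21 23 22
f 22 23 24
f 22 24 12
f 23 9 25
f 23 25 24
f 24 25 26
f 24 26 12
f 25 9 27
f 25 27 26
f 26 27 28
f 26 28 12
f 27 9 29
f 27 29 28
f 28 29 30
f 28 30 12
f 29 9 31
f 29 31 30
f 30 31 32
f 30 32 12
f 31 9 33
f 31 33 32
f 32 33 34
f 32 34 12
f 33 9 10
f 33 10 34
f 34 10 11
f 34 11 12



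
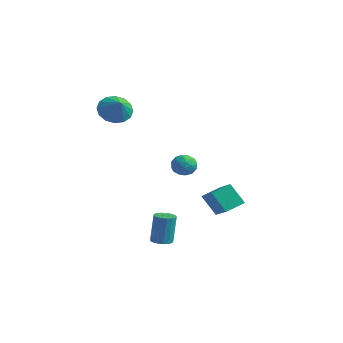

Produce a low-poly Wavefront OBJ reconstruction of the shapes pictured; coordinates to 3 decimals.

v 3.513 -1.543 -0.837
v 3.721 -0.506 -0.41
v 1.929 -0.872 -1.691
v 2.138 0.164 -1.264
v 4.262 -1.224 -1.976
v 4.471 -0.188 -1.549
v 2.679 -0.554 -2.83
v 2.887 0.483 -2.403
v -3.485 -2.229 3.277
v -2.879 -1.67 2.747
v -2.535 -2.551 4.023
v -3.058 -1.363 3.108
v -3.351 -1.287 3.515
v -3.681 -1.464 3.858
v -3.958 -1.845 4.045
v -4.108 -2.329 4.027
v -4.091 -2.787 3.808
v -3.912 -3.094 3.446
v -3.618 -3.17 3.04
v -3.289 -2.993 2.696
v -3.012 -2.612 2.509
v -2.862 -2.128 2.527
v -1.899 1.866 -1.289
v -1.316 1.389 -1.218
v -2.664 0.991 -0.902
v -2.081 0.514 -0.831
v -2.146 1.105 -0.362
v -1.673 1.646 -0.601
v -2.307 0.734 -1.519
v -1.834 1.275 -1.758
v -1.568 0.689 -1.359
v -1.468 0.918 -0.645
v -2.512 1.462 -1.475
v -2.412 1.691 -0.761
v -1.541 1.705 -1.288
v -2.439 0.675 -0.832
v -2.478 1.023 -0.557
v -2.135 0.742 -0.515
v -1.751 1.856 -0.925
v -1.408 1.575 -0.883
v -1.895 1.408 -0.38
v -2.572 0.805 -1.237
v -2.229 0.524 -1.195
v -1.845 1.638 -1.605
v -1.502 1.357 -1.563
v -2.085 0.972 -1.74
v -1.346 1.013 -1.329
v -1.795 0.498 -1.101
v -1.928 0.628 -1.505
v -1.65 0.946 -1.646
v -1.287 1.147 -0.908
v -1.737 0.633 -0.681
v -1.775 0.98 -0.406
v -1.497 1.298 -0.546
v -1.435 0.736 -0.992
v -2.243 1.747 -1.439
v -2.693 1.233 -1.212
v -2.483 1.082 -1.574
v -2.205 1.4 -1.714
v -2.185 1.882 -1.019
v -2.634 1.367 -0.791
v -2.33 1.434 -0.474
v -2.052 1.752 -0.615
v -2.545 1.644 -1.128
v 2.024 -3.541 -4.114
v 2.604 -3.563 -4.122
v 2.635 -3.361 -2.414
v 2.056 -3.339 -2.406
v 2.547 -3.293 -4.153
v 2.579 -3.091 -2.445
v 2.371 -3.08 -4.175
v 2.402 -2.878 -2.467
v 2.115 -2.972 -4.183
v 2.146 -2.771 -2.475
v 1.838 -2.995 -4.175
v 1.87 -2.793 -2.467
v 1.604 -3.143 -4.153
v 1.636 -2.941 -2.445
v 1.467 -3.382 -4.122
v 1.498 -3.18 -2.415
v 1.457 -3.657 -4.09
v 1.488 -3.456 -2.382
v 1.577 -3.906 -4.063
v 1.608 -3.704 -2.355
v 1.799 -4.071 -4.047
v 1.831 -3.87 -2.339
v 2.073 -4.115 -4.047
v 2.105 -3.913 -2.339
v 2.336 -4.027 -4.062
v 2.368 -3.825 -2.354
v 2.528 -3.828 -4.089
v 2.559 -3.626 -2.382
f 2 4 1
f 5 2 1
f 1 4 3
f 3 5 1
f 2 8 4
f 6 2 5
f 6 8 2
f 4 8 3
f 7 5 3
f 3 8 7
f 7 6 5
f 8 6 7
f 10 9 12
f 10 12 11
f 12 9 13
f 12 13 11
f 13 9 14
f 13 14 11
f 14 9 15
f 14 15 11
f 15 9 16
f 15 16 11
f 16 9 17
f 16 17 11
f 17 9 18
f 17 18 11
f 18 9 19
f 18 19 11
f 19 9 20
f 19 20 11
f 20 9 21
f 20 21 11
f 21 9 22
f 21 22 11
f 22 9 10
f 22 10 11
f 23 60 39
f 60 34 63
f 39 63 28
f 60 63 39
f 23 39 35
f 39 28 40
f 35 40 24
f 39 40 35
f 23 35 44
f 35 24 45
f 44 45 30
f 35 45 44
f 23 44 56
f 44 30 59
f 56 59 33
f 44 59 56
f 23 56 60
f 56 33 64
f 60 64 34
f 56 64 60
f 24 40 51
f 40 28 54
f 51 54 32
f 40 54 51
f 28 63 41
f 63 34 62
f 41 62 27
f 63 62 41
f 34 64 61
f 64 33 57
f 61 57 25
f 64 57 61
f 33 59 58
f 59 30 46
f 58 46 29
f 59 46 58
f 30 45 50
f 45 24 47
f 50 47 31
f 45 47 50
f 26 52 38
f 52 32 53
f 38 53 27
f 52 53 38
f 26 38 36
f 38 27 37
f 36 37 25
f 38 37 36
f 26 36 43
f 36 25 42
f 43 42 29
f 36 42 43
f 26 43 48
f 43 29 49
f 48 49 31
f 43 49 48
f 26 48 52
f 48 31 55
f 52 55 32
f 48 55 52
f 27 53 41
f 53 32 54
f 41 54 28
f 53 54 41
f 25 37 61
f 37 27 62
f 61 62 34
f 37 62 61
f 29 42 58
f 42 25 57
f 58 57 33
f 42 57 58
f 31 49 50
f 49 29 46
f 50 46 30
f 49 46 50
f 32 55 51
f 55 31 47
f 51 47 24
f 55 47 51
f 66 65 69
f 66 69 67
f 67 69 70
f 67 70 68
f 69 65 71
f 69 71 70
f 70 71 72
f 70 72 68
f 71 65 73
f 71 73 72
f 72 73 74
f 72 74 68
f 73 65 75
f 73 75 74
f 74 75 76
f 74 76 68
f 75 65 77
f 75 77 76
f 76 77 78
f 76 78 68
f 77 65 79
f 77 79 78
f 78 79 80
f 78 80 68
f 79 65 81
f 79 81 80
f 80 81 82
f 80 82 68
f 81 65 83
f 81 83 82
f 82 83 84
f 82 84 68
f 83 65 85
f 83 85 84
f 84 85 86
f 84 86 68
f 85 65 87
f 85 87 86
f 86 87 88
f 86 88 68
f 87 65 89
f 87 89 88
f 88 89 90
f 88 90 68
f 89 65 91
f 89 91 90
f 90 91 92
f 90 92 68
f 91 65 66
f 91 66 92
f 92 66 67
f 92 67 68



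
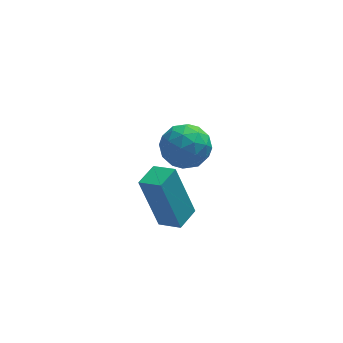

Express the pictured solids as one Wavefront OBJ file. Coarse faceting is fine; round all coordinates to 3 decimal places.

v -3.66 1.438 -3.032
v -2.983 2.027 -2.769
v -2.637 0.333 -3.191
v -1.96 0.922 -2.928
v -2.599 0.637 -2.307
v -3.231 1.32 -2.209
v -2.389 1.04 -3.751
v -3.021 1.723 -3.653
v -2.197 1.781 -3.213
v -2.327 1.532 -2.321
v -3.293 0.828 -3.639
v -3.423 0.579 -2.747
v -3.411 1.829 -2.886
v -2.209 0.531 -3.074
v -2.584 0.363 -2.709
v -2.186 0.709 -2.554
v -3.557 1.414 -2.557
v -3.159 1.76 -2.402
v -2.934 0.943 -2.131
v -2.461 0.6 -3.558
v -2.063 0.946 -3.403
v -3.434 1.651 -3.406
v -3.036 1.997 -3.251
v -2.686 1.417 -3.829
v -2.551 2.031 -2.993
v -1.95 1.382 -3.087
v -2.202 1.451 -3.571
v -2.574 1.853 -3.513
v -2.628 1.885 -2.468
v -2.026 1.236 -2.562
v -2.402 1.068 -2.197
v -2.774 1.469 -2.139
v -2.166 1.741 -2.73
v -3.594 1.124 -3.398
v -2.992 0.475 -3.492
v -2.846 0.891 -3.821
v -3.218 1.292 -3.763
v -3.67 0.978 -2.873
v -3.069 0.329 -2.967
v -3.046 0.507 -2.447
v -3.418 0.909 -2.389
v -3.454 0.619 -3.23
v -3.535 -3.33 -2.771
v -4.122 -3.071 -0.803
v -4.163 -2.834 -3.024
v -4.751 -2.575 -1.056
v -2.989 -2.605 -2.704
v -3.577 -2.346 -0.736
v -3.618 -2.109 -2.957
v -4.205 -1.85 -0.989
f 1 38 17
f 38 12 41
f 17 41 6
f 38 41 17
f 1 17 13
f 17 6 18
f 13 18 2
f 17 18 13
f 1 13 22
f 13 2 23
f 22 23 8
f 13 23 22
f 1 22 34
f 22 8 37
f 34 37 11
f 22 37 34
f 1 34 38
f 34 11 42
f 38 42 12
f 34 42 38
f 2 18 29
f 18 6 32
f 29 32 10
f 18 32 29
f 6 41 19
f 41 12 40
f 19 40 5
f 41 40 19
f 12 42 39
f 42 11 35
f 39 35 3
f 42 35 39
f 11 37 36
f 37 8 24
f 36 24 7
f 37 24 36
f 8 23 28
f 23 2 25
f 28 25 9
f 23 25 28
f 4 30 16
f 30 10 31
f 16 31 5
f 30 31 16
f 4 16 14
f 16 5 15
f 14 15 3
f 16 15 14
f 4 14 21
f 14 3 20
f 21 20 7
f 14 20 21
f 4 21 26
f 21 7 27
f 26 27 9
f 21 27 26
f 4 26 30
f 26 9 33
f 30 33 10
f 26 33 30
f 5 31 19
f 31 10 32
f 19 32 6
f 31 32 19
f 3 15 39
f 15 5 40
f 39 40 12
f 15 40 39
f 7 20 36
f 20 3 35
f 36 35 11
f 20 35 36
f 9 27 28
f 27 7 24
f 28 24 8
f 27 24 28
f 10 33 29
f 33 9 25
f 29 25 2
f 33 25 29
f 44 46 43
f 47 44 43
f 43 46 45
f 45 47 43
f 44 50 46
f 48 44 47
f 48 50 44
f 46 50 45
f 49 47 45
f 45 50 49
f 49 48 47
f 50 48 49



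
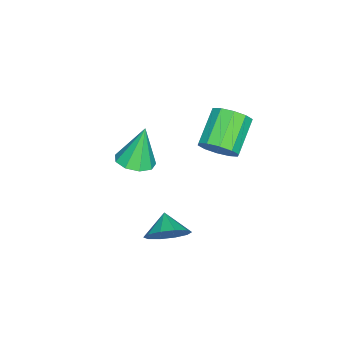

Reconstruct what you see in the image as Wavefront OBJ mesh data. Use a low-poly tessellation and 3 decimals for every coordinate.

v 3.031 0.328 -3.565
v 3.422 0.839 -2.685
v 2.169 -0.168 -2.895
v 2.965 1.241 -2.974
v 2.534 1.295 -3.488
v 2.292 0.98 -4.032
v 2.333 0.416 -4.398
v 2.64 -0.182 -4.446
v 3.097 -0.585 -4.157
v 3.528 -0.639 -3.643
v 3.77 -0.323 -3.099
v 3.729 0.241 -2.733
v -1.597 1.024 -1.169
v -1.066 0.665 -0.376
v -2.792 0.717 0.802
v -3.323 1.076 0.009
v -1.037 1.294 -0.361
v -2.762 1.346 0.818
v -1.222 1.821 -0.654
v -2.947 1.872 0.524
v -1.55 2.043 -1.145
v -3.275 2.095 0.034
v -1.896 1.876 -1.644
v -3.622 1.928 -0.466
v -2.128 1.383 -1.962
v -3.854 1.435 -0.784
v -2.158 0.754 -1.978
v -3.883 0.806 -0.799
v -1.973 0.228 -1.684
v -3.698 0.279 -0.506
v -1.645 0.005 -1.194
v -3.37 0.057 -0.015
v -1.298 0.172 -0.694
v -3.024 0.224 0.484
v 0.964 -2.049 -0.794
v 1.598 -2.737 -0.537
v 0.476 -1.731 1.254
v 1.899 -2.146 -0.557
v 1.763 -1.51 -0.688
v 1.253 -1.126 -0.869
v 0.608 -1.175 -1.015
v 0.129 -1.632 -1.058
v 0.041 -2.285 -0.978
v 0.385 -2.827 -0.811
v 1 -3.006 -0.637
f 2 1 4
f 2 4 3
f 4 1 5
f 4 5 3
f 5 1 6
f 5 6 3
f 6 1 7
f 6 7 3
f 7 1 8
f 7 8 3
f 8 1 9
f 8 9 3
f 9 1 10
f 9 10 3
f 10 1 11
f 10 11 3
f 11 1 12
f 11 12 3
f 12 1 2
f 12 2 3
f 14 13 17
f 14 17 15
f 15 17 18
f 15 18 16
f 17 13 19
f 17 19 18
f 18 19 20
f 18 20 16
f 19 13 21
f 19 21 20
f 20 21 22
f 20 22 16
f 21 13 23
f 21 23 22
f 22 23 24
f 22 24 16
f 23 13 25
f 23 25 24
f 24 25 26
f 24 26 16
f 25 13 27
f 25 27 26
f 26 27 28
f 26 28 16
f 27 13 29
f 27 29 28
f 28 29 30
f 28 30 16
f 29 13 31
f 29 31 30
f 30 31 32
f 30 32 16
f 31 13 33
f 31 33 32
f 32 33 34
f 32 34 16
f 33 13 14
f 33 14 34
f 34 14 15
f 34 15 16
f 36 35 38
f 36 38 37
f 38 35 39
f 38 39 37
f 39 35 40
f 39 40 37
f 40 35 41
f 40 41 37
f 41 35 42
f 41 42 37
f 42 35 43
f 42 43 37
f 43 35 44
f 43 44 37
f 44 35 45
f 44 45 37
f 45 35 36
f 45 36 37



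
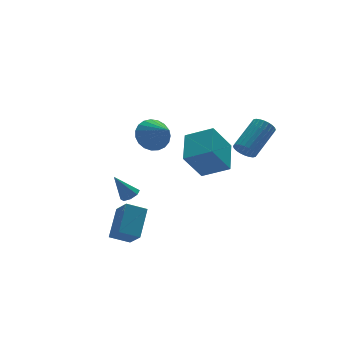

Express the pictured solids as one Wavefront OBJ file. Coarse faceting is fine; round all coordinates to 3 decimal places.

v 3.338 0.632 -1.068
v 2.186 0.599 0.615
v 2.189 1.69 -1.834
v 1.037 1.658 -0.151
v 4.343 2.242 -0.349
v 3.191 2.21 1.334
v 3.194 3.301 -1.115
v 2.042 3.268 0.568
v -3.526 -1.017 -0.131
v -3.078 -1.207 0.166
v -4.214 -0.603 1.171
v -3.038 -0.788 0.053
v -3.284 -0.502 -0.167
v -3.672 -0.519 -0.367
v -3.974 -0.827 -0.428
v -4.014 -1.247 -0.316
v -3.768 -1.532 -0.095
v -3.381 -1.516 0.104
v 1.93 -3.103 2.619
v 2.334 -3.256 2.106
v 3.954 -2.47 3.149
v 3.55 -2.317 3.661
v 2.259 -3.014 2.041
v 3.878 -2.229 3.084
v 2.134 -2.786 2.064
v 3.753 -2 3.107
v 1.977 -2.606 2.172
v 3.596 -1.82 3.215
v 1.814 -2.501 2.347
v 3.433 -1.716 3.39
v 1.668 -2.489 2.564
v 3.287 -1.703 3.606
v 1.562 -2.569 2.789
v 3.181 -1.784 3.831
v 1.512 -2.731 2.988
v 3.132 -1.946 4.031
v 1.526 -2.95 3.131
v 3.146 -2.164 4.174
v 1.602 -3.191 3.196
v 3.221 -2.406 4.239
v 1.727 -3.42 3.173
v 3.346 -2.634 4.216
v 1.884 -3.6 3.065
v 3.503 -2.814 4.108
v 2.047 -3.704 2.89
v 3.666 -2.919 3.933
v 2.193 -3.717 2.674
v 3.812 -2.931 3.716
v 2.299 -3.636 2.449
v 3.918 -2.851 3.491
v 2.348 -3.474 2.249
v 3.968 -2.689 3.292
v -4.229 0.064 -3.705
v -4.183 -0.972 -2.735
v -3.189 1.208 -2.533
v -3.143 0.172 -1.563
v -3.217 -0.352 -4.197
v -3.171 -1.388 -3.227
v -2.177 0.792 -3.025
v -2.131 -0.244 -2.055
v 0.709 4.424 0.4
v 1.738 4.316 0.091
v 0.871 2.856 1.48
v 1.778 4.573 0.457
v 1.632 4.803 0.814
v 1.327 4.968 1.099
v 0.915 5.039 1.264
v 0.468 5.004 1.279
v 0.062 4.868 1.142
v -0.232 4.655 0.877
v -0.363 4.403 0.53
v -0.308 4.154 0.16
v -0.078 3.951 -0.168
v 0.288 3.831 -0.398
v 0.728 3.813 -0.49
v 1.164 3.9 -0.428
v 1.521 4.079 -0.222
f 2 4 1
f 5 2 1
f 1 4 3
f 3 5 1
f 2 8 4
f 6 2 5
f 6 8 2
f 4 8 3
f 7 5 3
f 3 8 7
f 7 6 5
f 8 6 7
f 10 9 12
f 10 12 11
f 12 9 13
f 12 13 11
f 13 9 14
f 13 14 11
f 14 9 15
f 14 15 11
f 15 9 16
f 15 16 11
f 16 9 17
f 16 17 11
f 17 9 18
f 17 18 11
f 18 9 10
f 18 10 11
f 20 19 23
f 20 23 21
f 21 23 24
f 21 24 22
f 23 19 25
f 23 25 24
f 24 25 26
f 24 26 22
f 25 19 27
f 25 27 26
f 26 27 28
f 26 28 22
f 27 19 29
f 27 29 28
f 28 29 30
f 28 30 22
f 29 19 31
f 29 31 30
f 30 31 32
f 30 32 22
f 31 19 33
f 31 33 32
f 32 33 34
f 32 34 22
f 33 19 35
f 33 35 34
f 34 35 36
f 34 36 22
f 35 19 37
f 35 37 36
f 36 37 38
f 36 38 22
f 37 19 39
f 37 39 38
f 38 39 40
f 38 40 22
f 39 19 41
f 39 41 40
f 40 41 42
f 40 42 22
f 41 19 43
f 41 43 42
f 42 43 44
f 42 44 22
f 43 19 45
f 43 45 44
f 44 45 46
f 44 46 22
f 45 19 47
f 45 47 46
f 46 47 48
f 46 48 22
f 47 19 49
f 47 49 48
f 48 49 50
f 48 50 22
f 49 19 51
f 49 51 50
f 50 51 52
f 50 52 22
f 51 19 20
f 51 20 52
f 52 20 21
f 52 21 22
f 54 56 53
f 57 54 53
f 53 56 55
f 55 57 53
f 54 60 56
f 58 54 57
f 58 60 54
f 56 60 55
f 59 57 55
f 55 60 59
f 59 58 57
f 60 58 59
f 62 61 64
f 62 64 63
f 64 61 65
f 64 65 63
f 65 61 66
f 65 66 63
f 66 61 67
f 66 67 63
f 67 61 68
f 67 68 63
f 68 61 69
f 68 69 63
f 69 61 70
f 69 70 63
f 70 61 71
f 70 71 63
f 71 61 72
f 71 72 63
f 72 61 73
f 72 73 63
f 73 61 74
f 73 74 63
f 74 61 75
f 74 75 63
f 75 61 76
f 75 76 63
f 76 61 77
f 76 77 63
f 77 61 62
f 77 62 63



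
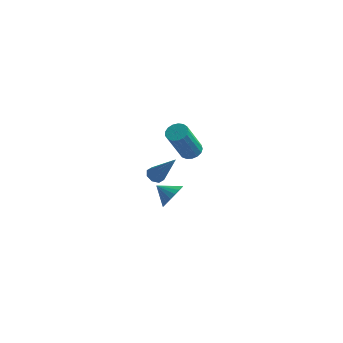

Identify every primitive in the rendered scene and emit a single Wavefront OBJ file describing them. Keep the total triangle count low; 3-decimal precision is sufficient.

v -3.286 -0.453 -2.323
v -2.952 0.09 -1.823
v -4.214 -0.367 -1.797
v -3.084 0.295 -2.088
v -3.255 0.353 -2.4
v -3.433 0.251 -2.696
v -3.582 0.01 -2.919
v -3.672 -0.323 -3.024
v -3.685 -0.682 -2.99
v -3.62 -0.995 -2.824
v -3.489 -1.201 -2.558
v -3.317 -1.259 -2.247
v -3.139 -1.157 -1.95
v -2.991 -0.915 -1.727
v -2.901 -0.582 -1.623
v -2.887 -0.224 -1.657
v -3.76 -1.628 0.018
v -3.45 -1.942 -0.256
v -2.58 -1.912 1.682
v -3.334 -1.562 -0.273
v -3.468 -1.22 -0.119
v -3.773 -1.117 0.115
v -4.071 -1.313 0.292
v -4.186 -1.694 0.309
v -4.052 -2.035 0.155
v -3.747 -2.138 -0.079
v -1.56 -2.544 3.051
v -0.988 -2.675 3.104
v -1.367 -3.587 4.923
v -1.94 -3.456 4.869
v -1.011 -2.421 3.227
v -1.39 -3.334 5.045
v -1.16 -2.196 3.309
v -1.539 -3.109 5.127
v -1.401 -2.05 3.332
v -1.78 -2.963 5.15
v -1.678 -2.017 3.29
v -2.057 -2.93 5.109
v -1.928 -2.105 3.194
v -2.308 -3.018 5.013
v -2.095 -2.294 3.065
v -2.474 -3.206 4.884
v -2.138 -2.539 2.932
v -2.518 -3.452 4.751
v -2.05 -2.786 2.827
v -2.429 -3.698 4.646
v -1.849 -2.977 2.773
v -2.228 -3.89 4.592
v -1.582 -3.069 2.783
v -1.961 -3.981 4.601
v -1.31 -3.04 2.853
v -1.69 -3.953 4.672
v -1.096 -2.898 2.97
v -1.475 -3.811 4.788
f 2 1 4
f 2 4 3
f 4 1 5
f 4 5 3
f 5 1 6
f 5 6 3
f 6 1 7
f 6 7 3
f 7 1 8
f 7 8 3
f 8 1 9
f 8 9 3
f 9 1 10
f 9 10 3
f 10 1 11
f 10 11 3
f 11 1 12
f 11 12 3
f 12 1 13
f 12 13 3
f 13 1 14
f 13 14 3
f 14 1 15
f 14 15 3
f 15 1 16
f 15 16 3
f 16 1 2
f 16 2 3
f 18 17 20
f 18 20 19
f 20 17 21
f 20 21 19
f 21 17 22
f 21 22 19
f 22 17 23
f 22 23 19
f 23 17 24
f 23 24 19
f 24 17 25
f 24 25 19
f 25 17 26
f 25 26 19
f 26 17 18
f 26 18 19
f 28 27 31
f 28 31 29
f 29 31 32
f 29 32 30
f 31 27 33
f 31 33 32
f 32 33 34
f 32 34 30
f 33 27 35
f 33 35 34
f 34 35 36
f 34 36 30
f 35 27 37
f 35 37 36
f 36 37 38
f 36 38 30
f 37 27 39
f 37 39 38
f 38 39 40
f 38 40 30
f 39 27 41
f 39 41 40
f 40 41 42
f 40 42 30
f 41 27 43
f 41 43 42
f 42 43 44
f 42 44 30
f 43 27 45
f 43 45 44
f 44 45 46
f 44 46 30
f 45 27 47
f 45 47 46
f 46 47 48
f 46 48 30
f 47 27 49
f 47 49 48
f 48 49 50
f 48 50 30
f 49 27 51
f 49 51 50
f 50 51 52
f 50 52 30
f 51 27 53
f 51 53 52
f 52 53 54
f 52 54 30
f 53 27 28
f 53 28 54
f 54 28 29
f 54 29 30



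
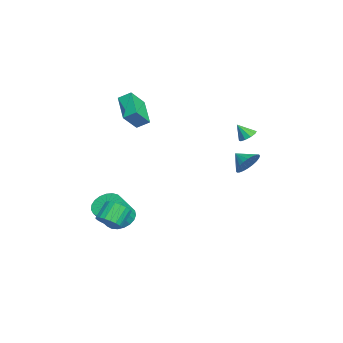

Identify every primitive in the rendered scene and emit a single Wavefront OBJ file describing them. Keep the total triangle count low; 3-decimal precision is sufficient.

v -0.494 3.309 -0.1
v -0.074 3.548 0.624
v -1.026 2.611 0.44
v -0.342 3.757 0.63
v -0.633 3.898 0.526
v -0.902 3.949 0.326
v -1.11 3.902 0.061
v -1.224 3.766 -0.228
v -1.226 3.559 -0.497
v -1.118 3.315 -0.706
v -0.914 3.07 -0.823
v -0.646 2.861 -0.83
v -0.356 2.721 -0.725
v -0.086 2.67 -0.525
v 0.121 2.716 -0.261
v 0.235 2.853 0.028
v 0.238 3.059 0.298
v 0.129 3.303 0.507
v -3.908 -3.194 2.76
v -3.823 -2.455 3.211
v -2.294 -2.813 1.832
v -2.21 -2.073 2.283
v -3.17 -3.887 3.757
v -3.086 -3.147 4.208
v -1.557 -3.505 2.829
v -1.472 -2.766 3.28
v -1.778 3.289 1.477
v -1.464 3.685 1.781
v -1.822 2.691 2.303
v -1.817 3.767 1.821
v -2.155 3.666 1.73
v -2.35 3.421 1.543
v -2.326 3.125 1.33
v -2.093 2.892 1.174
v -1.74 2.811 1.133
v -1.401 2.912 1.224
v -1.207 3.157 1.412
v -1.231 3.452 1.624
v 3.982 -3.947 -2.683
v 4.565 -3.517 -2.454
v 3.862 -3.023 -1.588
v 3.278 -3.453 -1.817
v 4.415 -3.322 -2.687
v 3.712 -2.829 -1.821
v 4.179 -3.252 -2.919
v 3.476 -2.758 -2.052
v 3.904 -3.319 -3.104
v 3.201 -2.825 -2.238
v 3.645 -3.51 -3.206
v 2.941 -3.016 -2.34
v 3.452 -3.788 -3.204
v 2.748 -3.294 -2.338
v 3.364 -4.097 -3.099
v 2.66 -3.604 -2.233
v 3.398 -4.377 -2.912
v 2.695 -3.883 -2.046
v 3.548 -4.571 -2.679
v 2.845 -4.078 -1.813
v 3.784 -4.642 -2.448
v 3.081 -4.148 -1.581
v 4.059 -4.575 -2.262
v 3.356 -4.081 -1.396
v 4.319 -4.384 -2.16
v 3.615 -3.89 -1.294
v 4.512 -4.106 -2.162
v 3.808 -3.612 -1.296
v 4.6 -3.796 -2.267
v 3.896 -3.303 -1.401
v 0.754 -3.549 -3.749
v 1.325 -3.987 -4.338
v 2.198 -4.649 -3
v 1.626 -4.211 -2.411
v 1.505 -3.648 -4.288
v 2.378 -4.311 -2.95
v 1.555 -3.292 -4.145
v 2.428 -3.955 -2.806
v 1.467 -2.981 -3.933
v 2.34 -3.644 -2.595
v 1.255 -2.768 -3.69
v 2.128 -3.43 -2.351
v 0.957 -2.69 -3.457
v 1.83 -3.352 -2.118
v 0.623 -2.76 -3.274
v 1.496 -3.423 -1.935
v 0.312 -2.967 -3.174
v 1.185 -3.629 -1.835
v 0.078 -3.274 -3.173
v 0.95 -3.937 -1.834
v -0.04 -3.629 -3.271
v 0.833 -4.292 -1.933
v -0.021 -3.97 -3.453
v 0.852 -4.633 -2.114
v 0.133 -4.238 -3.686
v 1.005 -4.901 -2.347
v 0.393 -4.387 -3.929
v 1.266 -5.05 -2.591
v 0.716 -4.391 -4.142
v 1.589 -5.054 -2.803
v 1.046 -4.249 -4.287
v 1.919 -4.912 -2.948
f 2 1 4
f 2 4 3
f 4 1 5
f 4 5 3
f 5 1 6
f 5 6 3
f 6 1 7
f 6 7 3
f 7 1 8
f 7 8 3
f 8 1 9
f 8 9 3
f 9 1 10
f 9 10 3
f 10 1 11
f 10 11 3
f 11 1 12
f 11 12 3
f 12 1 13
f 12 13 3
f 13 1 14
f 13 14 3
f 14 1 15
f 14 15 3
f 15 1 16
f 15 16 3
f 16 1 17
f 16 17 3
f 17 1 18
f 17 18 3
f 18 1 2
f 18 2 3
f 20 22 19
f 23 20 19
f 19 22 21
f 21 23 19
f 20 26 22
f 24 20 23
f 24 26 20
f 22 26 21
f 25 23 21
f 21 26 25
f 25 24 23
f 26 24 25
f 28 27 30
f 28 30 29
f 30 27 31
f 30 31 29
f 31 27 32
f 31 32 29
f 32 27 33
f 32 33 29
f 33 27 34
f 33 34 29
f 34 27 35
f 34 35 29
f 35 27 36
f 35 36 29
f 36 27 37
f 36 37 29
f 37 27 38
f 37 38 29
f 38 27 28
f 38 28 29
f 40 39 43
f 40 43 41
f 41 43 44
f 41 44 42
f 43 39 45
f 43 45 44
f 44 45 46
f 44 46 42
f 45 39 47
f 45 47 46
f 46 47 48
f 46 48 42
f 47 39 49
f 47 49 48
f 48 49 50
f 48 50 42
f 49 39 51
f 49 51 50
f 50 51 52
f 50 52 42
f 51 39 53
f 51 53 52
f 52 53 54
f 52 54 42
f 53 39 55
f 53 55 54
f 54 55 56
f 54 56 42
f 55 39 57
f 55 57 56
f 56 57 58
f 56 58 42
f 57 39 59
f 57 59 58
f 58 59 60
f 58 60 42
f 59 39 61
f 59 61 60
f 60 61 62
f 60 62 42
f 61 39 63
f 61 63 62
f 62 63 64
f 62 64 42
f 63 39 65
f 63 65 64
f 64 65 66
f 64 66 42
f 65 39 67
f 65 67 66
f 66 67 68
f 66 68 42
f 67 39 40
f 67 40 68
f 68 40 41
f 68 41 42
f 70 69 73
f 70 73 71
f 71 73 74
f 71 74 72
f 73 69 75
f 73 75 74
f 74 75 76
f 74 76 72
f 75 69 77
f 75 77 76
f 76 77 78
f 76 78 72
f 77 69 79
f 77 79 78
f 78 79 80
f 78 80 72
f 79 69 81
f 79 81 80
f 80 81 82
f 80 82 72
f 81 69 83
f 81 83 82
f 82 83 84
f 82 84 72
f 83 69 85
f 83 85 84
f 84 85 86
f 84 86 72
f 85 69 87
f 85 87 86
f 86 87 88
f 86 88 72
f 87 69 89
f 87 89 88
f 88 89 90
f 88 90 72
f 89 69 91
f 89 91 90
f 90 91 92
f 90 92 72
f 91 69 93
f 91 93 92
f 92 93 94
f 92 94 72
f 93 69 95
f 93 95 94
f 94 95 96
f 94 96 72
f 95 69 97
f 95 97 96
f 96 97 98
f 96 98 72
f 97 69 99
f 97 99 98
f 98 99 100
f 98 100 72
f 99 69 70
f 99 70 100
f 100 70 71
f 100 71 72



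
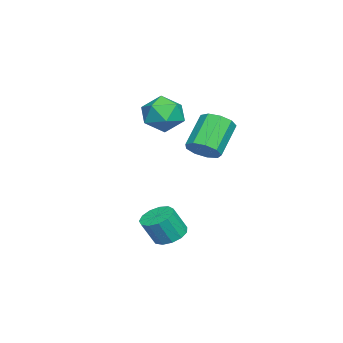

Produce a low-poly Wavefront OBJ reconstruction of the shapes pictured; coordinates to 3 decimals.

v -2.932 -0.077 2.506
v -2.138 0.251 1.846
v -2.302 -1.711 2.454
v -1.508 -1.383 1.794
v -1.52 -1.062 2.828
v -1.909 -0.052 2.86
v -2.531 -1.408 1.44
v -2.92 -0.398 1.472
v -1.89 -0.572 1.187
v -1.265 -0.358 2.045
v -3.175 -1.102 2.255
v -2.55 -0.888 3.113
v -1.897 1.109 0.23
v -1.392 0.78 0.815
v -2.699 1.161 2.156
v -3.203 1.491 1.57
v -1.287 1.342 0.758
v -2.593 1.723 2.099
v -1.467 1.795 0.454
v -2.773 2.176 1.794
v -1.848 1.927 0.045
v -3.154 2.309 1.385
v -2.252 1.677 -0.278
v -3.558 2.058 1.063
v -2.49 1.161 -0.363
v -3.796 1.542 0.978
v -2.45 0.621 -0.171
v -3.757 1.002 1.17
v -2.152 0.309 0.209
v -3.458 0.69 1.549
v -1.734 0.372 0.598
v -3.04 0.753 1.939
v 2.151 0.617 -3.202
v 2.616 0.098 -3.574
v 2.995 -0.396 -2.41
v 2.529 0.123 -2.038
v 2.865 0.46 -3.501
v 3.244 -0.034 -2.337
v 2.887 0.872 -3.334
v 3.266 0.378 -2.17
v 2.675 1.203 -3.124
v 3.054 0.709 -1.96
v 2.297 1.348 -2.94
v 2.676 0.854 -1.776
v 1.872 1.261 -2.838
v 2.251 0.767 -1.674
v 1.536 0.969 -2.852
v 1.915 0.475 -1.688
v 1.395 0.566 -2.977
v 1.774 0.072 -1.814
v 1.494 0.179 -3.174
v 1.873 -0.315 -2.01
v 1.801 -0.069 -3.379
v 2.18 -0.563 -2.215
v 2.219 -0.099 -3.528
v 2.598 -0.593 -2.364
f 1 12 6
f 1 6 2
f 1 2 8
f 1 8 11
f 1 11 12
f 2 6 10
f 6 12 5
f 12 11 3
f 11 8 7
f 8 2 9
f 4 10 5
f 4 5 3
f 4 3 7
f 4 7 9
f 4 9 10
f 5 10 6
f 3 5 12
f 7 3 11
f 9 7 8
f 10 9 2
f 14 13 17
f 14 17 15
f 15 17 18
f 15 18 16
f 17 13 19
f 17 19 18
f 18 19 20
f 18 20 16
f 19 13 21
f 19 21 20
f 20 21 22
f 20 22 16
f 21 13 23
f 21 23 22
f 22 23 24
f 22 24 16
f 23 13 25
f 23 25 24
f 24 25 26
f 24 26 16
f 25 13 27
f 25 27 26
f 26 27 28
f 26 28 16
f 27 13 29
f 27 29 28
f 28 29 30
f 28 30 16
f 29 13 31
f 29 31 30
f 30 31 32
f 30 32 16
f 31 13 14
f 31 14 32
f 32 14 15
f 32 15 16
f 34 33 37
f 34 37 35
f 35 37 38
f 35 38 36
f 37 33 39
f 37 39 38
f 38 39 40
f 38 40 36
f 39 33 41
f 39 41 40
f 40 41 42
f 40 42 36
f 41 33 43
f 41 43 42
f 42 43 44
f 42 44 36
f 43 33 45
f 43 45 44
f 44 45 46
f 44 46 36
f 45 33 47
f 45 47 46
f 46 47 48
f 46 48 36
f 47 33 49
f 47 49 48
f 48 49 50
f 48 50 36
f 49 33 51
f 49 51 50
f 50 51 52
f 50 52 36
f 51 33 53
f 51 53 52
f 52 53 54
f 52 54 36
f 53 33 55
f 53 55 54
f 54 55 56
f 54 56 36
f 55 33 34
f 55 34 56
f 56 34 35
f 56 35 36



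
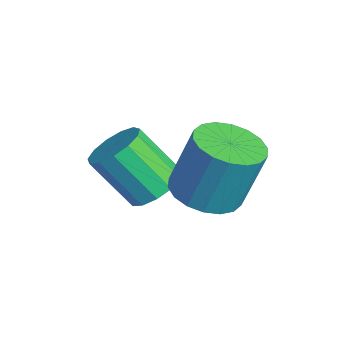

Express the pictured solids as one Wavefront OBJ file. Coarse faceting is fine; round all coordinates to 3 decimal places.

v -0.89 -3.484 -1.295
v -0.25 -3.988 -1.384
v -0.809 -4.941 -0.014
v -1.45 -4.436 0.075
v -0.113 -3.654 -1.096
v -0.672 -4.606 0.274
v -0.223 -3.265 -0.871
v -0.782 -4.218 0.499
v -0.545 -2.946 -0.781
v -1.104 -3.899 0.589
v -0.977 -2.798 -0.854
v -1.536 -3.751 0.517
v -1.381 -2.867 -1.067
v -1.94 -3.82 0.304
v -1.629 -3.132 -1.352
v -2.188 -4.085 0.018
v -1.643 -3.509 -1.62
v -2.202 -4.461 -0.249
v -1.418 -3.877 -1.784
v -1.977 -4.83 -0.414
v -1.025 -4.121 -1.793
v -1.585 -5.074 -0.423
v -0.59 -4.162 -1.644
v -1.149 -5.115 -0.274
v 0.777 -2.683 -0.322
v 1.239 -1.905 -0.612
v 1.405 -1.339 1.173
v 0.943 -2.117 1.462
v 0.835 -1.781 -0.614
v 1.001 -1.215 1.171
v 0.419 -1.835 -0.558
v 0.585 -1.269 1.227
v 0.075 -2.058 -0.456
v 0.241 -1.491 1.329
v -0.131 -2.404 -0.327
v 0.035 -1.837 1.458
v -0.157 -2.805 -0.197
v 0.009 -2.239 1.588
v 0.003 -3.183 -0.092
v 0.168 -2.616 1.693
v 0.315 -3.461 -0.033
v 0.481 -2.895 1.752
v 0.719 -3.585 -0.031
v 0.885 -3.019 1.754
v 1.135 -3.531 -0.087
v 1.301 -2.965 1.698
v 1.479 -3.309 -0.189
v 1.645 -2.742 1.596
v 1.685 -2.963 -0.318
v 1.851 -2.396 1.467
v 1.711 -2.561 -0.448
v 1.877 -1.995 1.337
v 1.552 -2.184 -0.553
v 1.717 -1.617 1.232
f 2 1 5
f 2 5 3
f 3 5 6
f 3 6 4
f 5 1 7
f 5 7 6
f 6 7 8
f 6 8 4
f 7 1 9
f 7 9 8
f 8 9 10
f 8 10 4
f 9 1 11
f 9 11 10
f 10 11 12
f 10 12 4
f 11 1 13
f 11 13 12
f 12 13 14
f 12 14 4
f 13 1 15
f 13 15 14
f 14 15 16
f 14 16 4
f 15 1 17
f 15 17 16
f 16 17 18
f 16 18 4
f 17 1 19
f 17 19 18
f 18 19 20
f 18 20 4
f 19 1 21
f 19 21 20
f 20 21 22
f 20 22 4
f 21 1 23
f 21 23 22
f 22 23 24
f 22 24 4
f 23 1 2
f 23 2 24
f 24 2 3
f 24 3 4
f 26 25 29
f 26 29 27
f 27 29 30
f 27 30 28
f 29 25 31
f 29 31 30
f 30 31 32
f 30 32 28
f 31 25 33
f 31 33 32
f 32 33 34
f 32 34 28
f 33 25 35
f 33 35 34
f 34 35 36
f 34 36 28
f 35 25 37
f 35 37 36
f 36 37 38
f 36 38 28
f 37 25 39
f 37 39 38
f 38 39 40
f 38 40 28
f 39 25 41
f 39 41 40
f 40 41 42
f 40 42 28
f 41 25 43
f 41 43 42
f 42 43 44
f 42 44 28
f 43 25 45
f 43 45 44
f 44 45 46
f 44 46 28
f 45 25 47
f 45 47 46
f 46 47 48
f 46 48 28
f 47 25 49
f 47 49 48
f 48 49 50
f 48 50 28
f 49 25 51
f 49 51 50
f 50 51 52
f 50 52 28
f 51 25 53
f 51 53 52
f 52 53 54
f 52 54 28
f 53 25 26
f 53 26 54
f 54 26 27
f 54 27 28



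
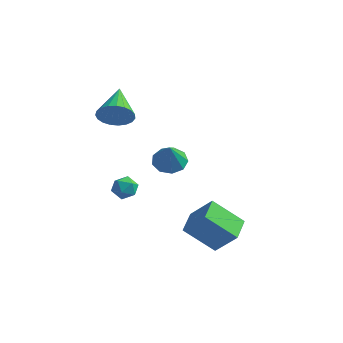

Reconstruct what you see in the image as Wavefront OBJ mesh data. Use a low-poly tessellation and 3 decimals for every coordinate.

v 4.228 -2.706 -3.807
v 2.822 -3.048 -2.622
v 4.054 -1.468 -3.656
v 2.648 -1.81 -2.471
v 5.272 -2.71 -2.569
v 3.866 -3.052 -1.384
v 5.098 -1.472 -2.418
v 3.692 -1.814 -1.233
v 0.591 0.549 -1.044
v 1.374 0.853 -1.057
v 0.829 -0.009 0.284
v 1.016 1.241 -0.83
v 0.459 1.305 -0.703
v -0.036 1.015 -0.736
v -0.238 0.507 -0.913
v -0.052 0.018 -1.151
v 0.435 -0.222 -1.34
v 0.995 -0.102 -1.39
v 1.365 0.323 -1.278
v -1.352 -1.024 2.458
v -1.007 -0.639 1.721
v -1.948 0.664 3.062
v -1.354 -0.722 1.61
v -1.701 -0.857 1.645
v -1.988 -1.021 1.821
v -2.165 -1.185 2.107
v -2.201 -1.322 2.453
v -2.091 -1.408 2.8
v -1.853 -1.427 3.088
v -1.528 -1.376 3.267
v -1.173 -1.265 3.306
v -0.848 -1.112 3.198
v -0.611 -0.944 2.962
v -0.503 -0.79 2.639
v -0.54 -0.676 2.285
v -0.719 -0.623 1.96
v -1.865 -0.174 -2.717
v -1.411 0.243 -3.035
v -1.109 -1.003 -2.725
v -0.655 -0.586 -3.043
v -0.834 -0.466 -2.383
v -1.301 0.047 -2.379
v -1.219 -0.807 -3.381
v -1.686 -0.294 -3.377
v -1.011 -0.148 -3.446
v -0.774 0.063 -2.829
v -1.746 -0.823 -2.931
v -1.509 -0.612 -2.314
f 2 4 1
f 5 2 1
f 1 4 3
f 3 5 1
f 2 8 4
f 6 2 5
f 6 8 2
f 4 8 3
f 7 5 3
f 3 8 7
f 7 6 5
f 8 6 7
f 10 9 12
f 10 12 11
f 12 9 13
f 12 13 11
f 13 9 14
f 13 14 11
f 14 9 15
f 14 15 11
f 15 9 16
f 15 16 11
f 16 9 17
f 16 17 11
f 17 9 18
f 17 18 11
f 18 9 19
f 18 19 11
f 19 9 10
f 19 10 11
f 21 20 23
f 21 23 22
f 23 20 24
f 23 24 22
f 24 20 25
f 24 25 22
f 25 20 26
f 25 26 22
f 26 20 27
f 26 27 22
f 27 20 28
f 27 28 22
f 28 20 29
f 28 29 22
f 29 20 30
f 29 30 22
f 30 20 31
f 30 31 22
f 31 20 32
f 31 32 22
f 32 20 33
f 32 33 22
f 33 20 34
f 33 34 22
f 34 20 35
f 34 35 22
f 35 20 36
f 35 36 22
f 36 20 21
f 36 21 22
f 37 48 42
f 37 42 38
f 37 38 44
f 37 44 47
f 37 47 48
f 38 42 46
f 42 48 41
f 48 47 39
f 47 44 43
f 44 38 45
f 40 46 41
f 40 41 39
f 40 39 43
f 40 43 45
f 40 45 46
f 41 46 42
f 39 41 48
f 43 39 47
f 45 43 44
f 46 45 38



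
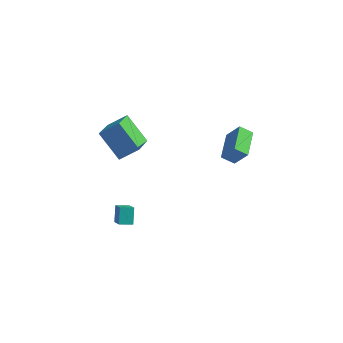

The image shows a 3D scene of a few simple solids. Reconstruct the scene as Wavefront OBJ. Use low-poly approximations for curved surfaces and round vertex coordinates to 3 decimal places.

v -1.492 -3.417 2.324
v -1.027 -5.316 3.265
v -2.965 -3.038 3.815
v -2.5 -4.937 4.757
v -0.52 -2.783 3.123
v -0.055 -4.682 4.065
v -1.993 -2.404 4.615
v -1.528 -4.303 5.556
v -2.045 -4.183 -4.083
v -2.308 -3.521 -3.155
v -1.358 -3.69 -4.24
v -1.622 -3.028 -3.312
v -1.358 -4.912 -3.368
v -1.622 -4.25 -2.44
v -0.672 -4.419 -3.525
v -0.935 -3.757 -2.597
v 4.078 -0.641 1.081
v 3.348 -0.951 1.623
v 3.559 1.224 1.452
v 2.83 0.913 1.993
v 4.91 -0.633 2.207
v 4.181 -0.944 2.748
v 4.392 1.231 2.577
v 3.662 0.921 3.119
f 2 4 1
f 5 2 1
f 1 4 3
f 3 5 1
f 2 8 4
f 6 2 5
f 6 8 2
f 4 8 3
f 7 5 3
f 3 8 7
f 7 6 5
f 8 6 7
f 10 12 9
f 13 10 9
f 9 12 11
f 11 13 9
f 10 16 12
f 14 10 13
f 14 16 10
f 12 16 11
f 15 13 11
f 11 16 15
f 15 14 13
f 16 14 15
f 18 20 17
f 21 18 17
f 17 20 19
f 19 21 17
f 18 24 20
f 22 18 21
f 22 24 18
f 20 24 19
f 23 21 19
f 19 24 23
f 23 22 21
f 24 22 23



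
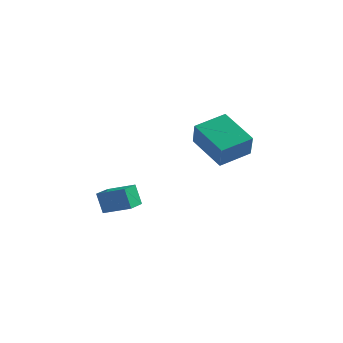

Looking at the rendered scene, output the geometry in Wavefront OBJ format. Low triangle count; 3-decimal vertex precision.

v 2.399 1.677 1.206
v 0.958 2.329 1.999
v 3.122 2.831 1.571
v 1.681 3.483 2.364
v 2.719 1.157 2.216
v 1.278 1.809 3.009
v 3.442 2.311 2.581
v 2.001 2.963 3.374
v -2.516 1.514 -2.195
v -2.865 1.629 -1.265
v -2.594 2.539 -2.351
v -2.943 2.654 -1.421
v -1.357 1.666 -1.779
v -1.706 1.781 -0.849
v -1.435 2.691 -1.935
v -1.784 2.806 -1.005
f 2 4 1
f 5 2 1
f 1 4 3
f 3 5 1
f 2 8 4
f 6 2 5
f 6 8 2
f 4 8 3
f 7 5 3
f 3 8 7
f 7 6 5
f 8 6 7
f 10 12 9
f 13 10 9
f 9 12 11
f 11 13 9
f 10 16 12
f 14 10 13
f 14 16 10
f 12 16 11
f 15 13 11
f 11 16 15
f 15 14 13
f 16 14 15

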